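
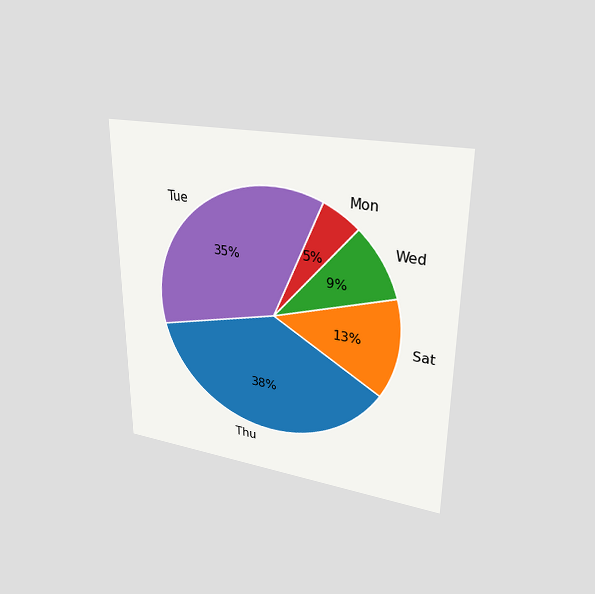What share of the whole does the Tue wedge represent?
35%

The chart is viewed at a slight angle. The Tue slice takes up 35% of the pie.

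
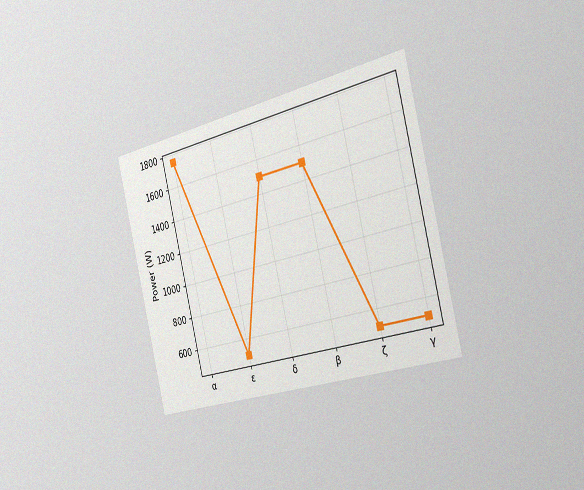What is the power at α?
The chart is tilted about 14° counter-clockwise and viewed slightly from the right, with some photo noise. At α, the line is at 1750W.

1750W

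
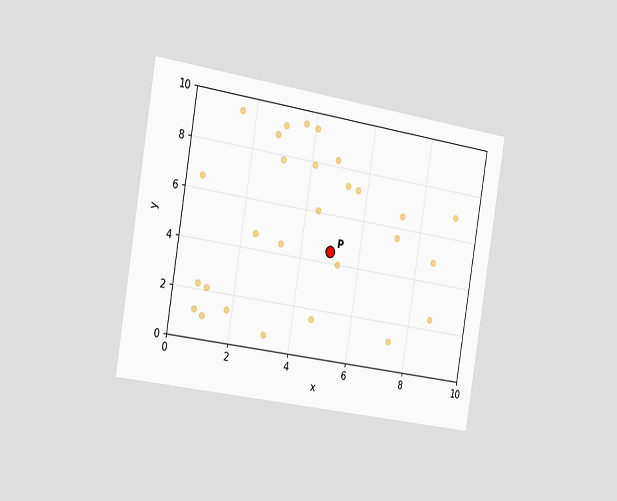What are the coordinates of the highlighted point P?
(5, 4.5)

The chart is tilted about 9° clockwise and viewed slightly from the left. Following the gridlines from P to each axis, P sits at (5, 4.5).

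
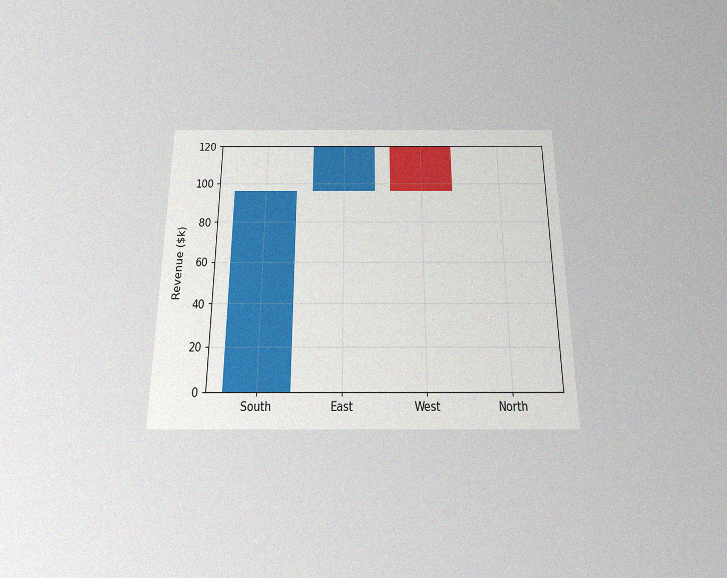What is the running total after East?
The chart is viewed slightly from below, with some photo noise. After East the running total reaches $120k.

$120k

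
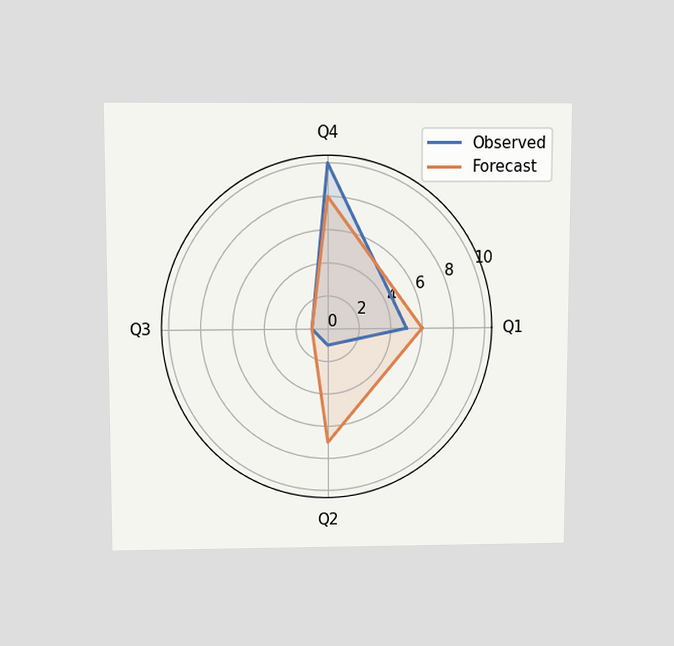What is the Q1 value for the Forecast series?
The chart is viewed slightly from above. On the Q1 axis, Forecast reaches 6.

6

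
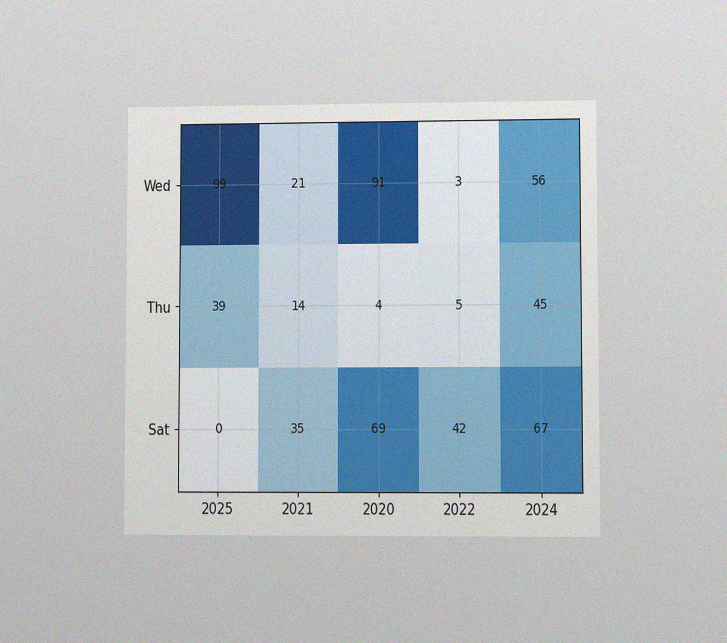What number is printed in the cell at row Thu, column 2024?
The chart is viewed at a slight angle, with some photo noise. The (Thu, 2024) cell reads 45.

45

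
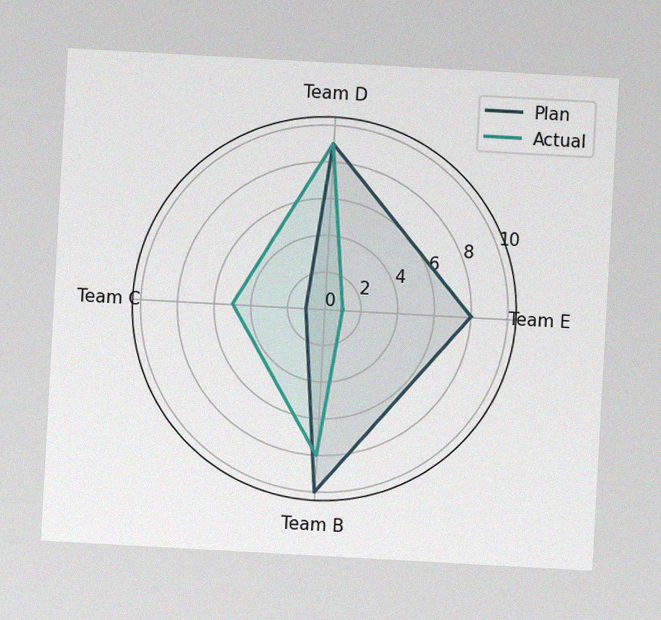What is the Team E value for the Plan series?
The chart is tilted about 3° clockwise, with some photo noise. On the Team E axis, Plan reaches 8.

8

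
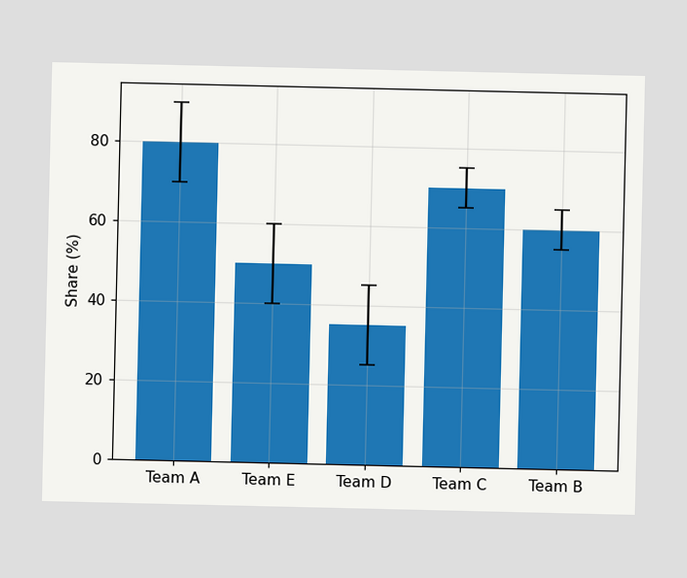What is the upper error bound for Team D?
45%

The Team D bar's upper whisker reaches 45%.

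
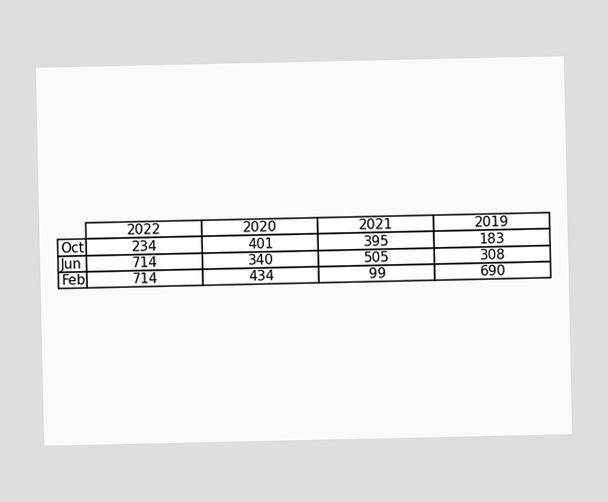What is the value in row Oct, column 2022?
234

The (Oct, 2022) cell reads 234.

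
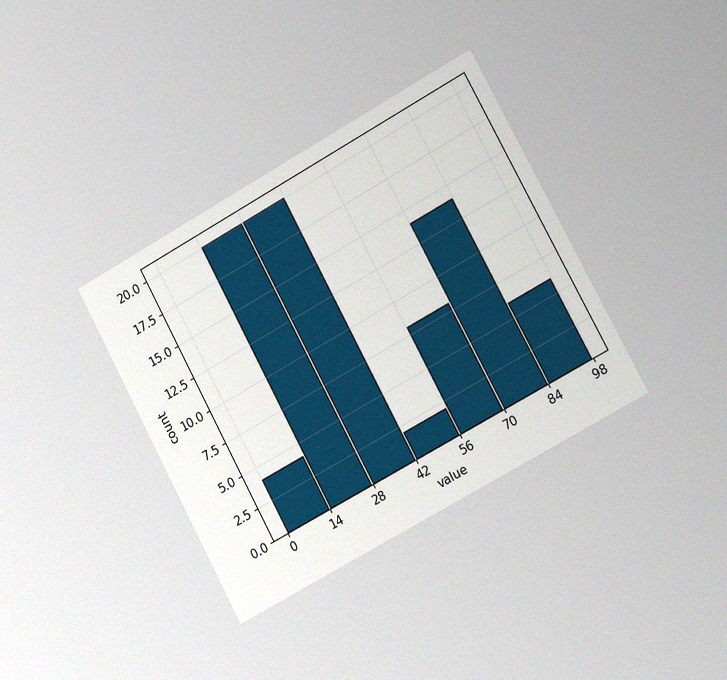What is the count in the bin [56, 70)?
The chart is tilted about 28° counter-clockwise and viewed slightly from the right, with some photo noise. The [56, 70) bin has height 8.

8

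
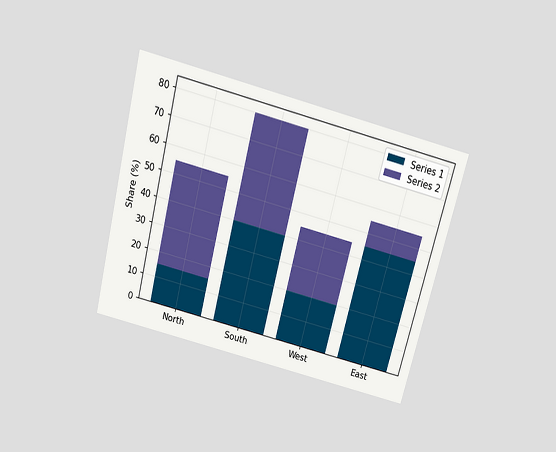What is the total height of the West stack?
45%

The chart is tilted about 14° clockwise and viewed slightly from above. The West stack's top reaches 45% on the y-axis.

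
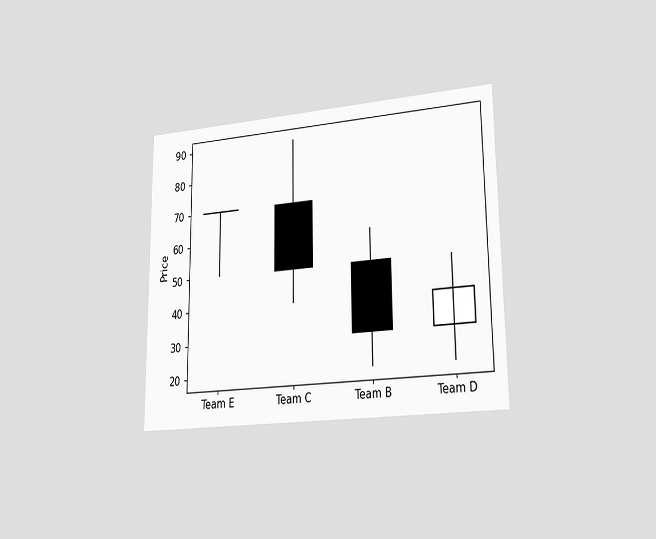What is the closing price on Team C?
The chart is viewed slightly from the right. The Team C candle closes at 50.

50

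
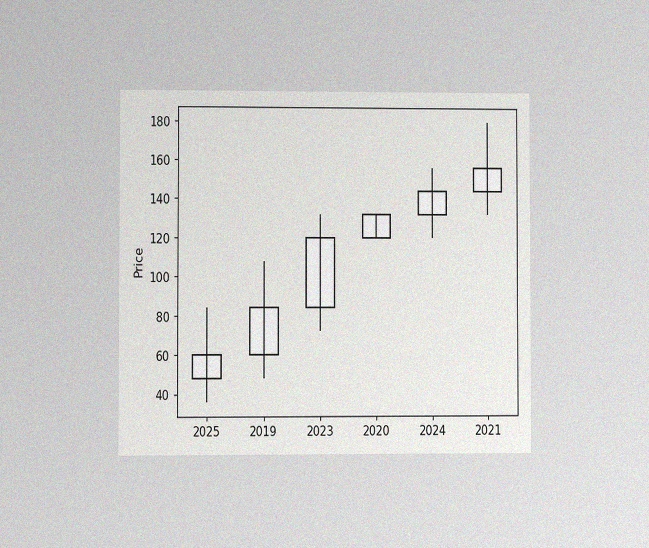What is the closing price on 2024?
144

The chart is viewed at a slight angle, with some photo noise. The 2024 candle closes at 144.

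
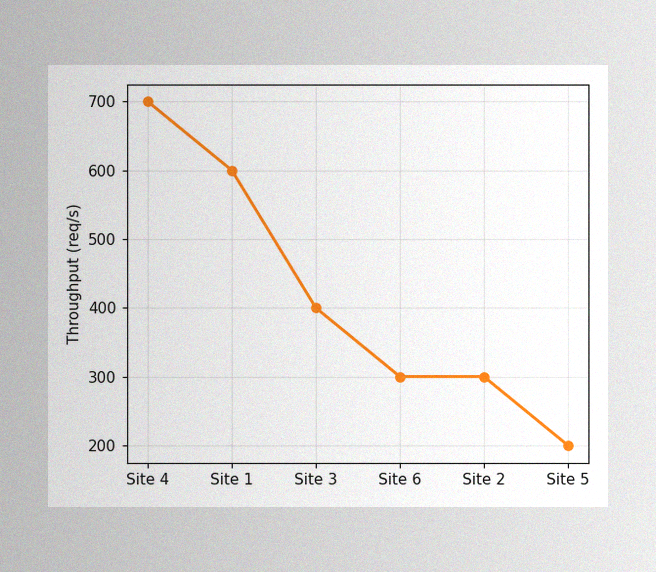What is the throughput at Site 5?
200req/s

The image has some photo noise and uneven lighting. At Site 5, the line is at 200req/s.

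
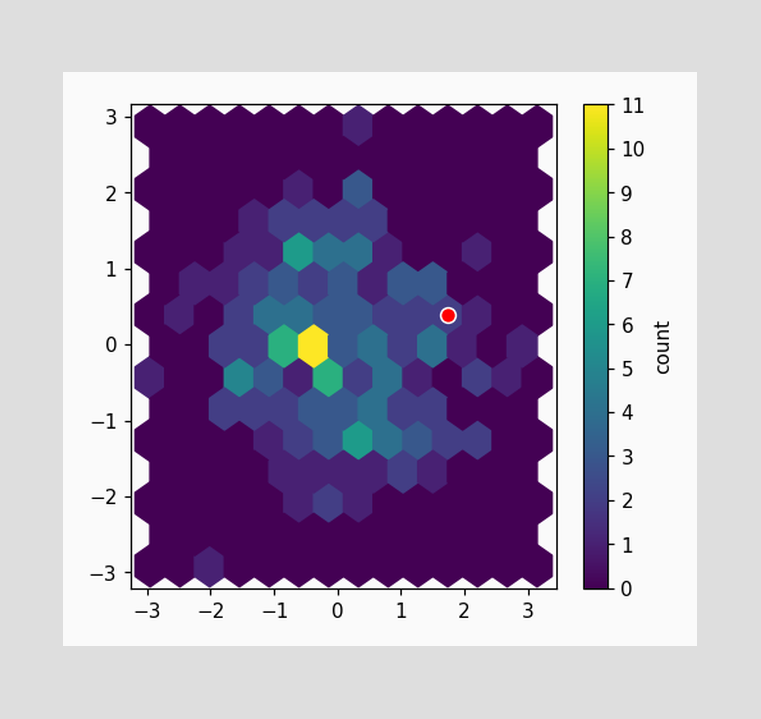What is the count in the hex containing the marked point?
The marked hex reads 2 on the colorbar.

2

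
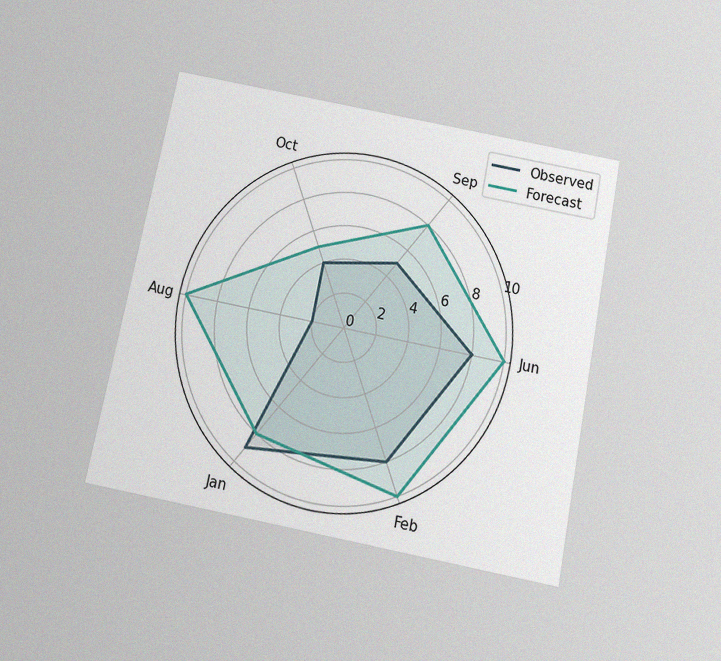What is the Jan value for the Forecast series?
8

The chart is tilted about 11° clockwise and viewed slightly from below, with some photo noise. On the Jan axis, Forecast reaches 8.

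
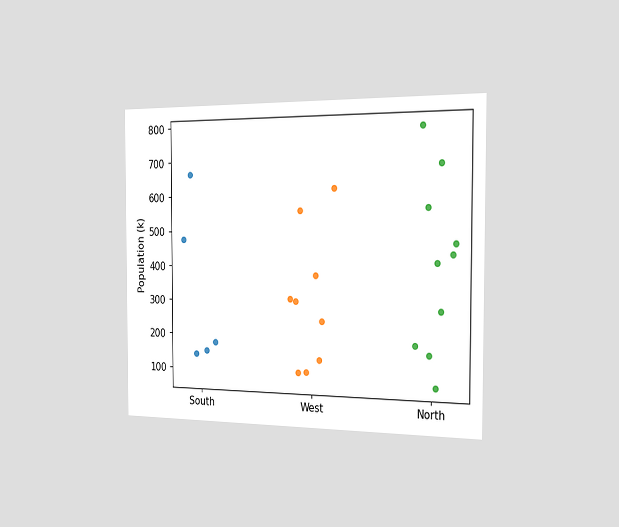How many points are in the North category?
The chart is viewed slightly from the right. Counting the markers in the North column gives 10.

10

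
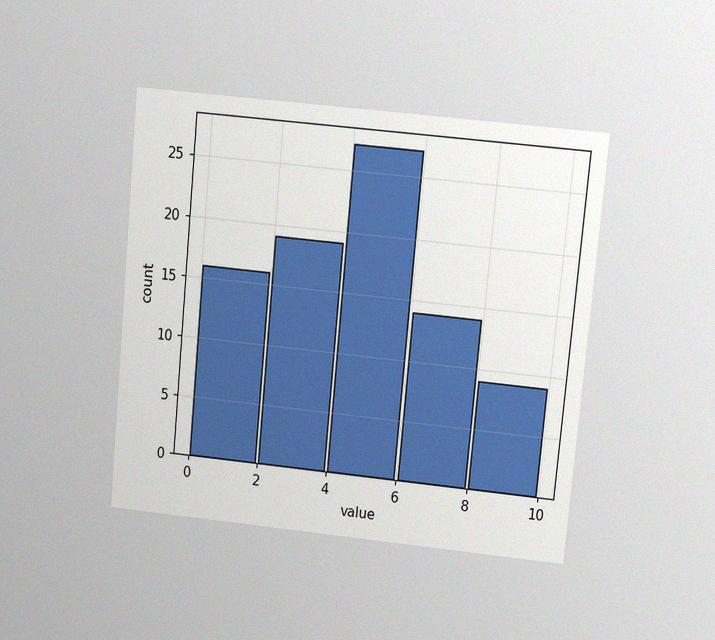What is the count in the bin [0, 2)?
16

The chart is tilted about 5° clockwise and viewed at a slight angle, with some photo noise. The [0, 2) bin has height 16.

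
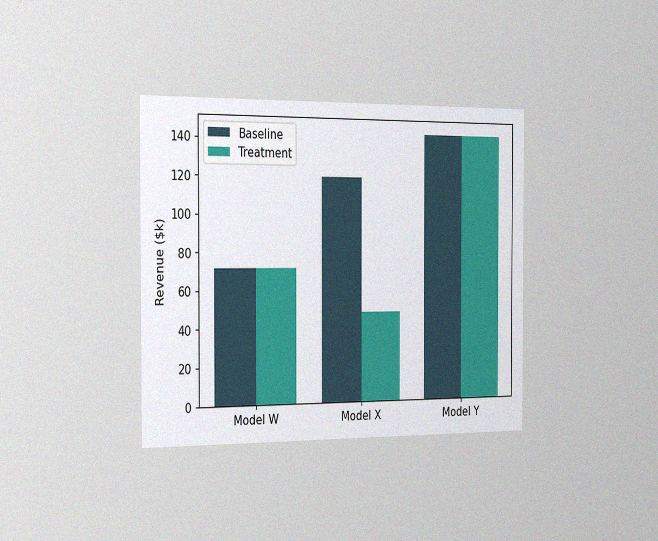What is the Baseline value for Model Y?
The chart is viewed slightly from the left, with some photo noise. The Baseline bar at Model Y reaches $144k on the y-axis.

$144k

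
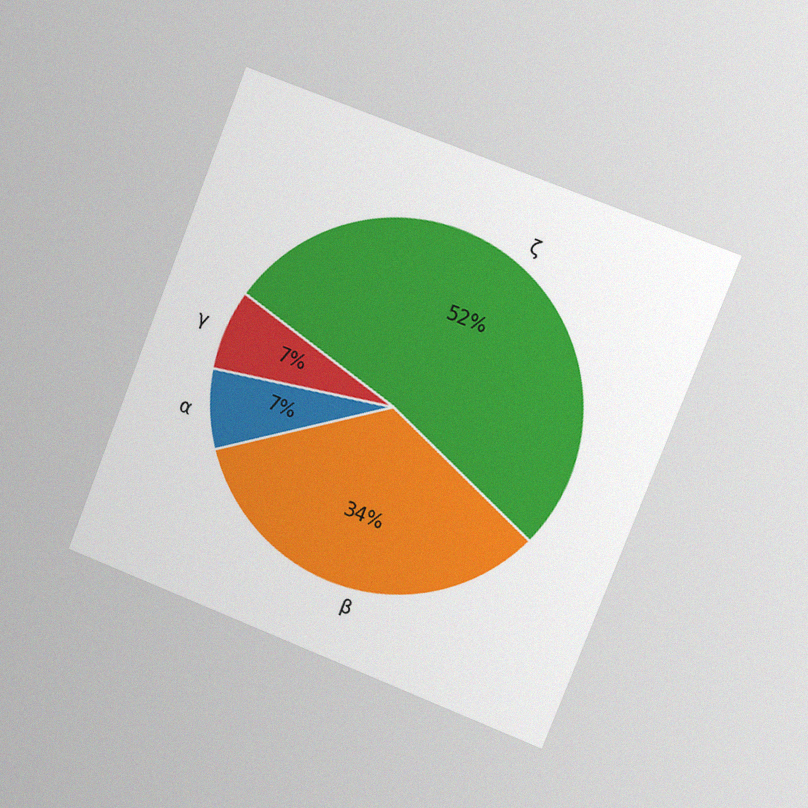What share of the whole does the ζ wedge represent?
The chart is tilted about 21° clockwise and viewed slightly from the right, with some photo noise. The ζ slice takes up 52% of the pie.

52%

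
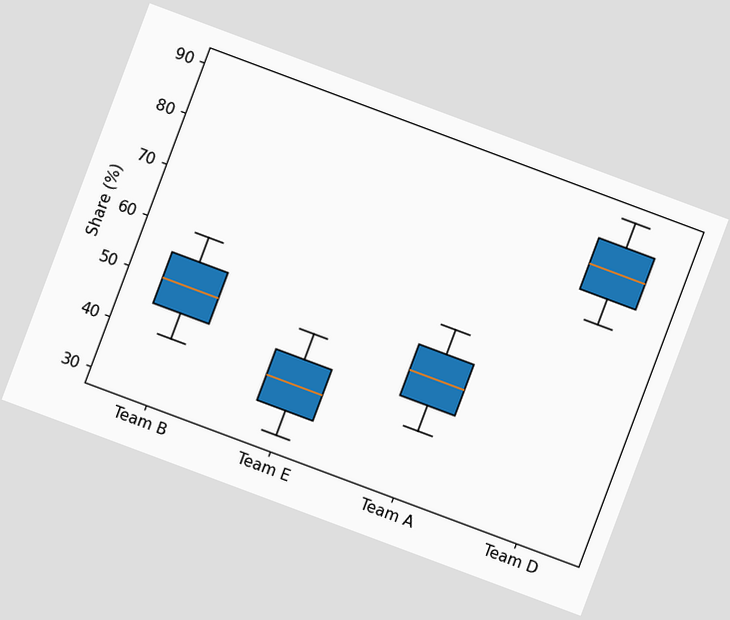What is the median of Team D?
80%

The chart is tilted about 20° clockwise. The median line in the Team D box sits at 80%.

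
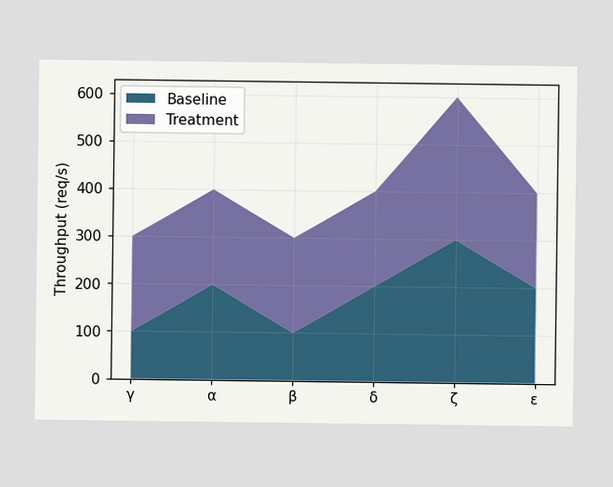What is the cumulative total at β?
300req/s

The stacked total at β reaches 300req/s.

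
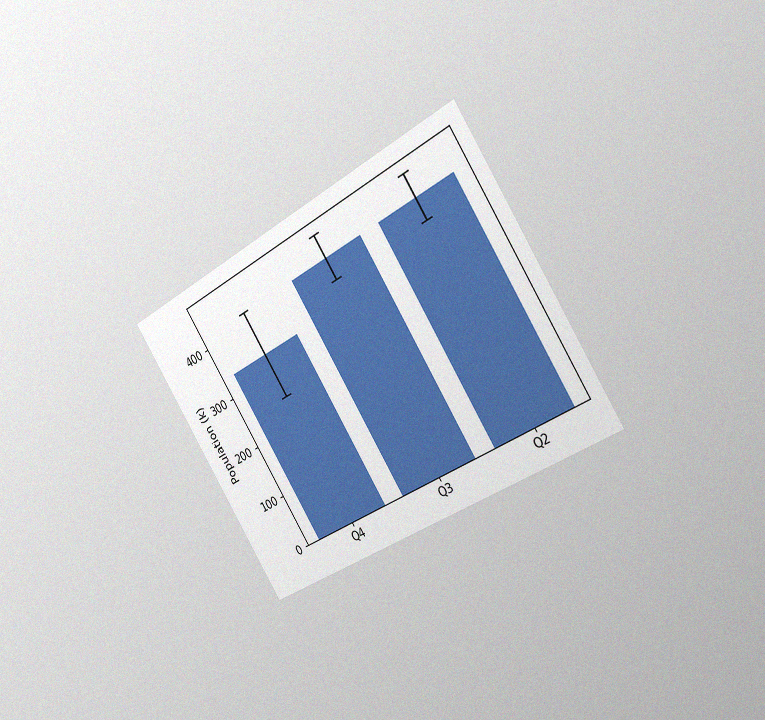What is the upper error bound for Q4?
The chart is tilted about 32° counter-clockwise and viewed slightly from the right, with some photo noise. The Q4 bar's upper whisker reaches 420k.

420k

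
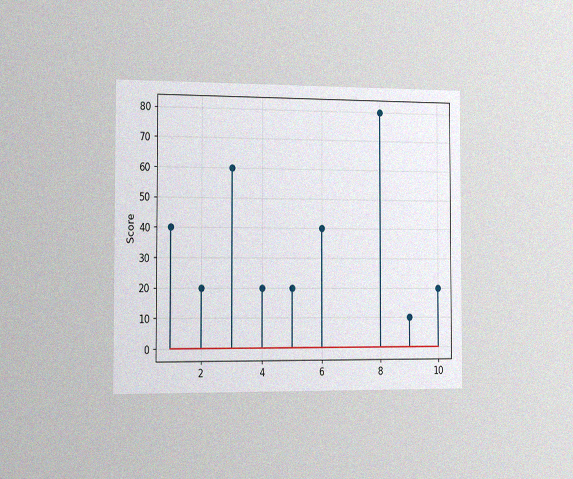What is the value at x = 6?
The chart is viewed slightly from the left, with some photo noise. The stem at x=6 reaches 40.

40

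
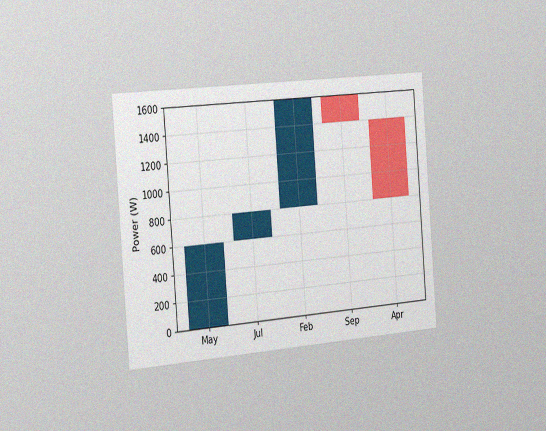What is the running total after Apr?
800W

The chart is tilted about 5° counter-clockwise and viewed slightly from the left, with some photo noise. After Apr the running total reaches 800W.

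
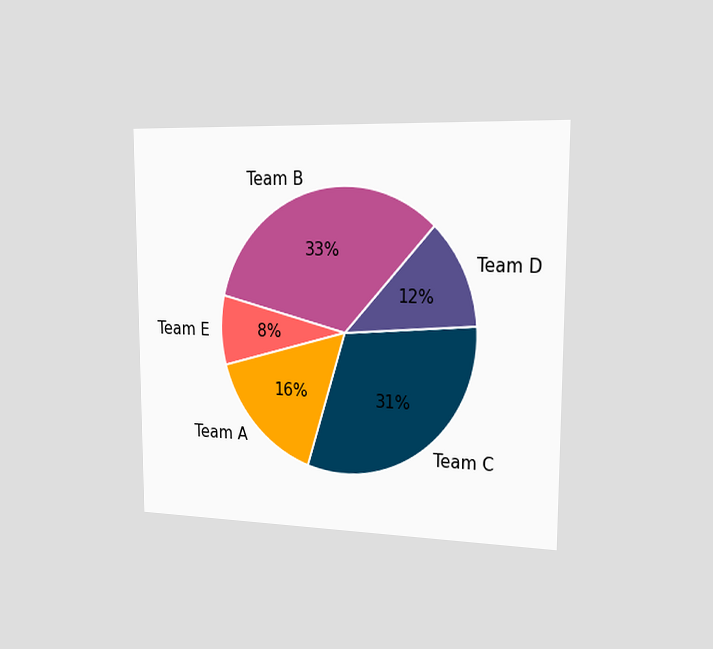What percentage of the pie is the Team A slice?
16%

The chart is viewed slightly from the right. The Team A slice takes up 16% of the pie.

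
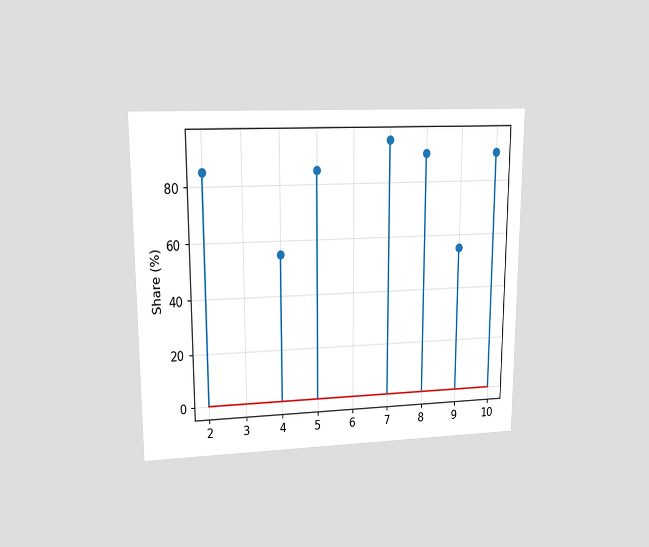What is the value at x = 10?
90%

The chart is viewed at a slight angle. The stem at x=10 reaches 90%.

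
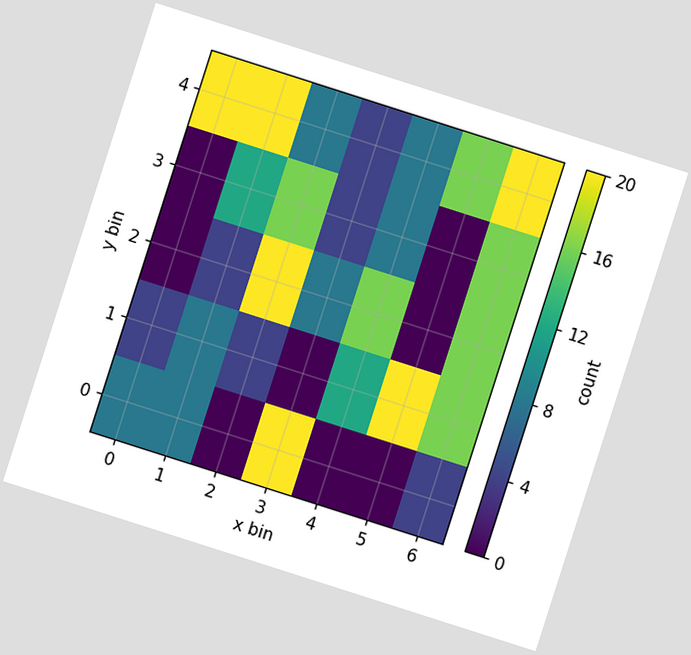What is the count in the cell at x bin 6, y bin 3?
The chart is tilted about 18° clockwise. Matching the cell (6, 3) against the colorbar gives 16.

16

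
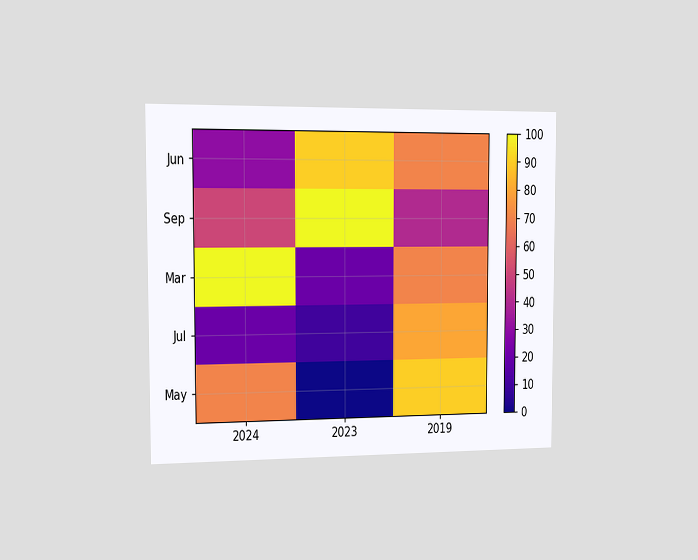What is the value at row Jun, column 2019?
The chart is viewed slightly from the left. Matching cell (Jun, 2019) against the colorbar gives 70.

70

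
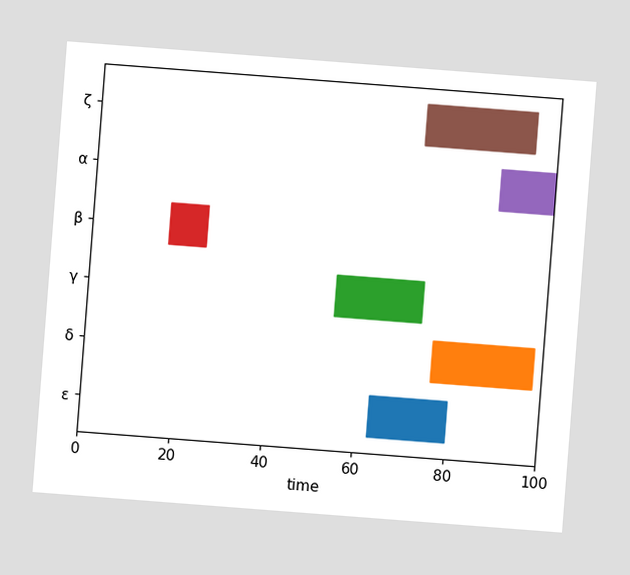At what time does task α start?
The chart is tilted about 4° clockwise. The α bar begins at t=88.

88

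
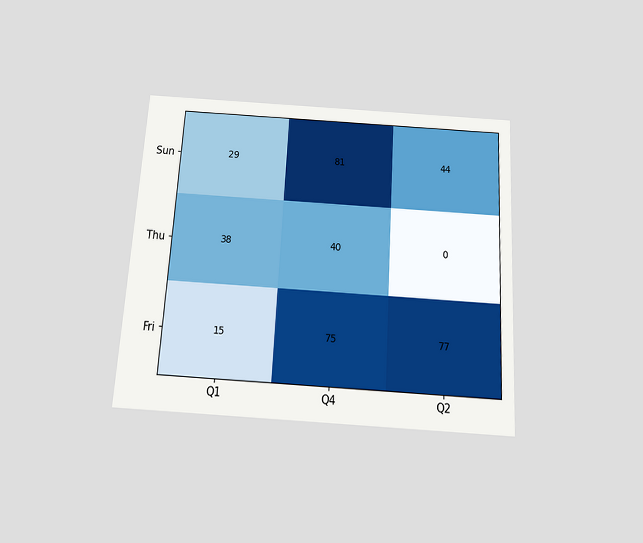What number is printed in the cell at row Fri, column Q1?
15

The chart is tilted about 3° clockwise and viewed slightly from below. The (Fri, Q1) cell reads 15.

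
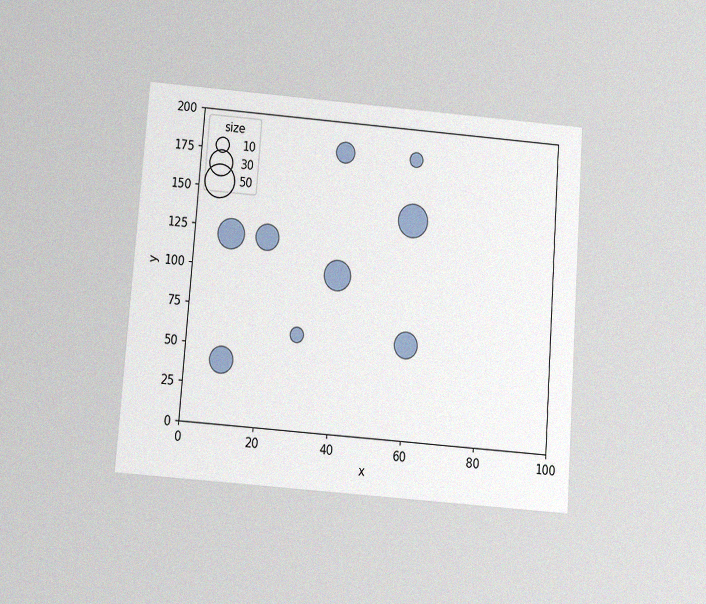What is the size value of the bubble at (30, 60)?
The chart is tilted about 4° clockwise and viewed slightly from below, with some photo noise. Matching the bubble at (30, 60) against the size legend gives 10.

10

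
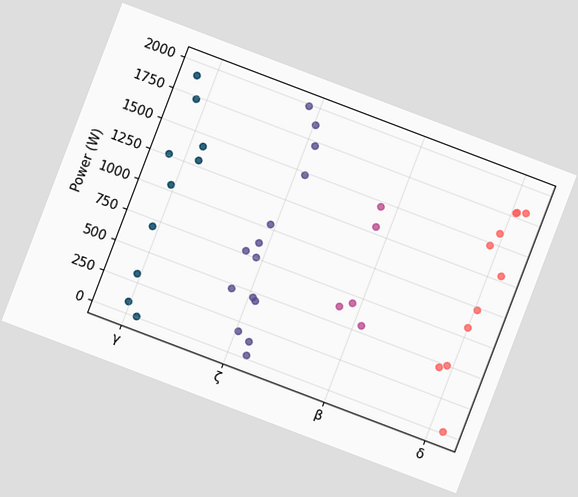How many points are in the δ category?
11

The chart is tilted about 21° clockwise. Counting the markers in the δ column gives 11.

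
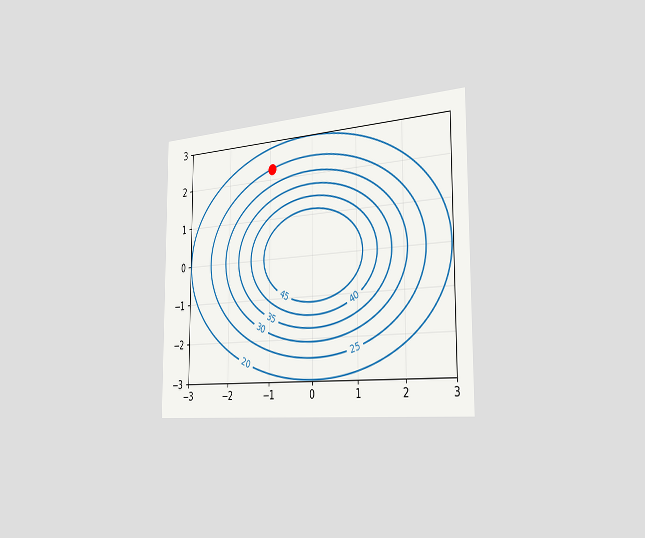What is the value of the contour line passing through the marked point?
25

The chart is viewed slightly from the right. The marked point sits on the contour labelled 25.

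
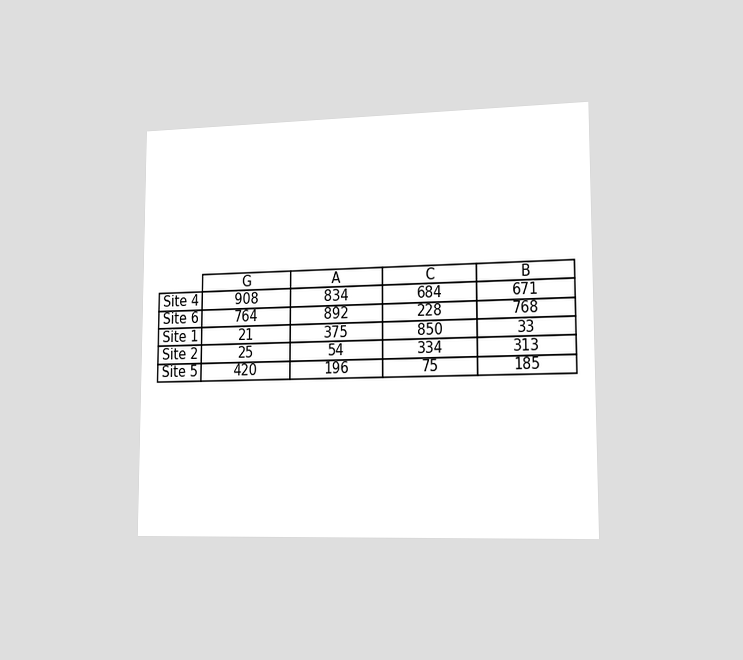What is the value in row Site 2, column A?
The chart is viewed slightly from the right. The (Site 2, A) cell reads 54.

54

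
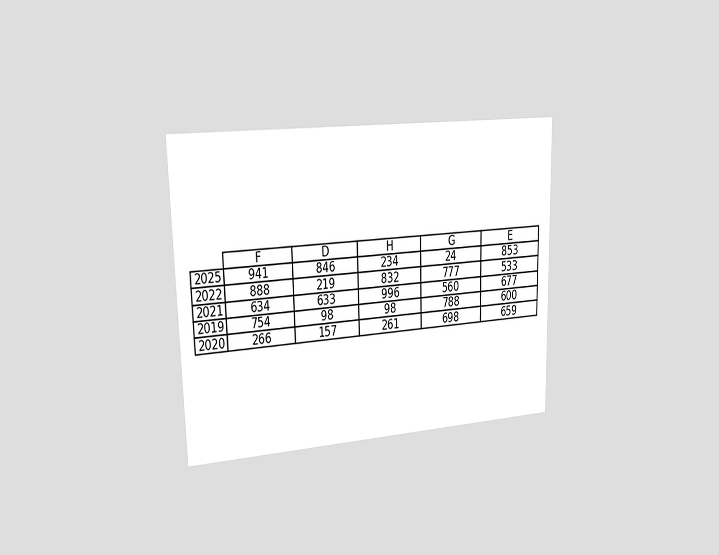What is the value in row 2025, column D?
The chart is viewed slightly from the left. The (2025, D) cell reads 846.

846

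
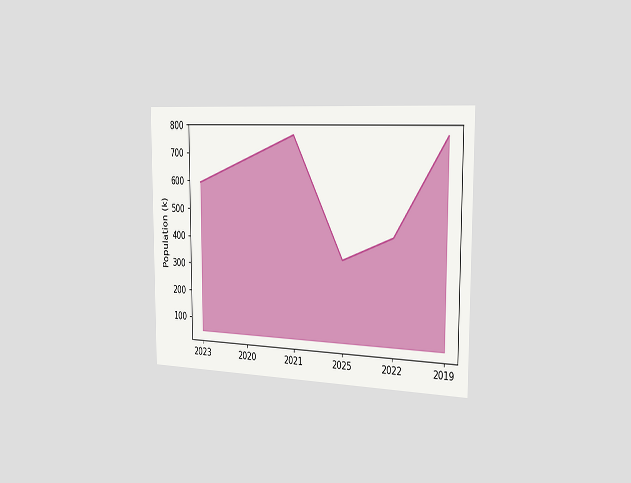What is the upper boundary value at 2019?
The chart is viewed slightly from the right. At 2019 the upper boundary is at 765k.

765k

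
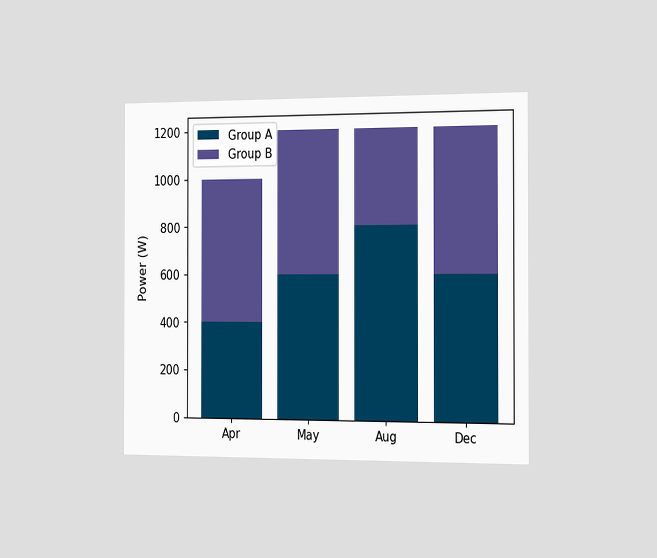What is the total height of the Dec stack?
The chart is viewed slightly from the right. The Dec stack's top reaches 1200W on the y-axis.

1200W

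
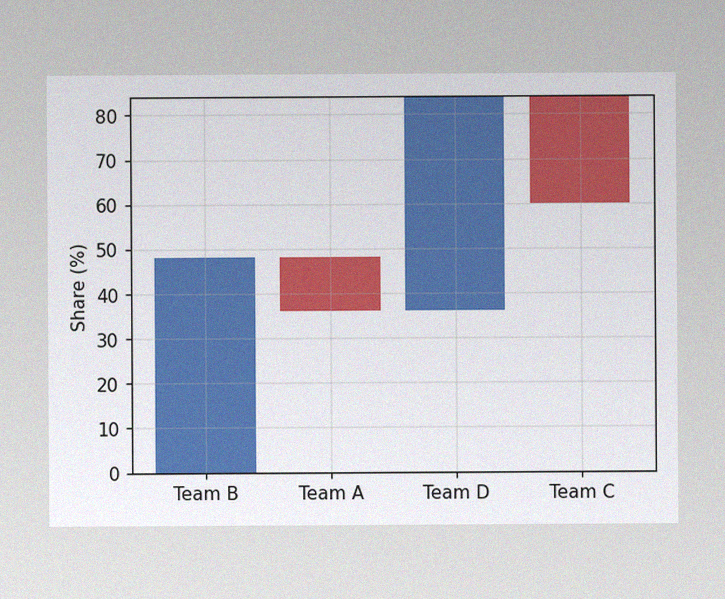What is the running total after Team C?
The image has some photo noise and uneven lighting. After Team C the running total reaches 60%.

60%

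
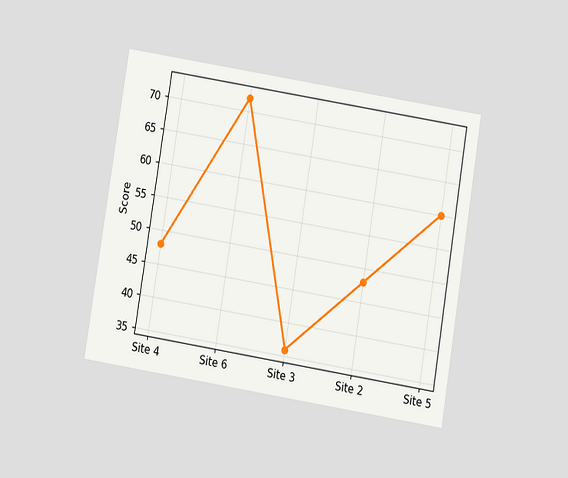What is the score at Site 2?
48

The chart is tilted about 9° clockwise and viewed slightly from below. At Site 2, the line is at 48.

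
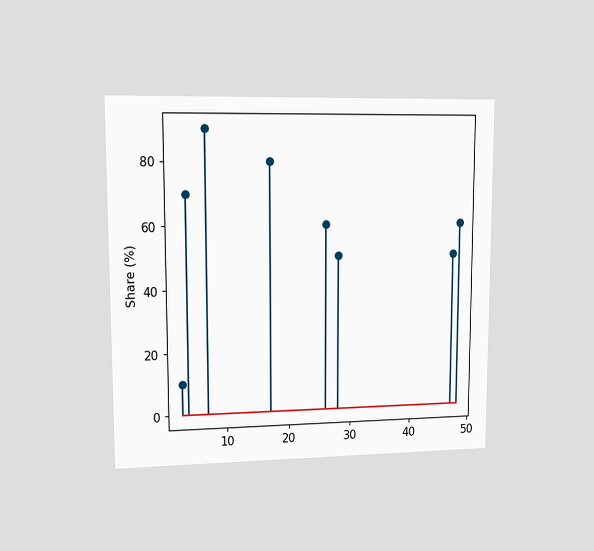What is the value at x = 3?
The chart is viewed at a slight angle. The stem at x=3 reaches 10%.

10%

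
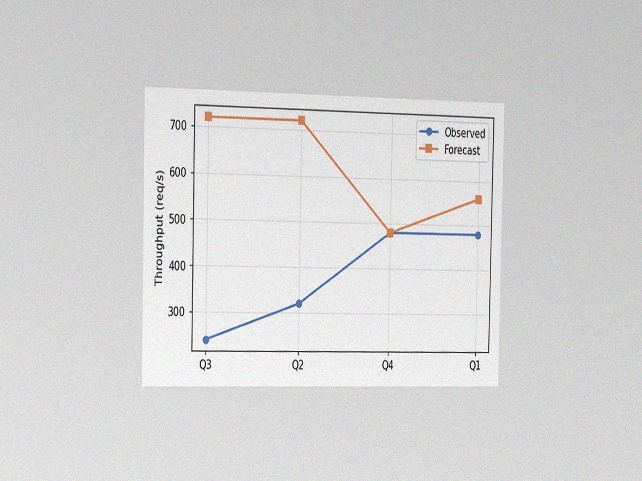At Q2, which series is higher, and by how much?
Forecast, by 400req/s

The chart is viewed slightly from the left, with some photo noise. At Q2, Forecast sits above the other line by 400req/s.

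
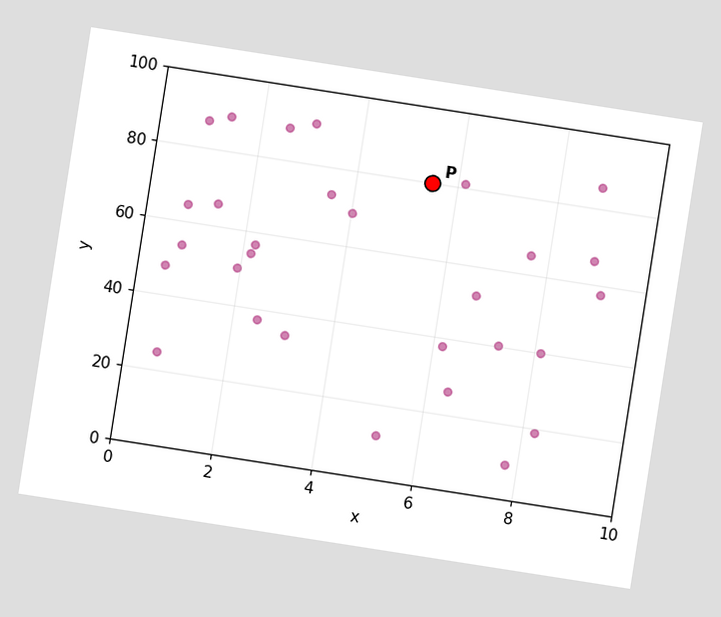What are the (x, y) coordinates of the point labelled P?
The chart is tilted about 9° clockwise. Following the gridlines from P to each axis, P sits at (5.5, 80).

(5.5, 80)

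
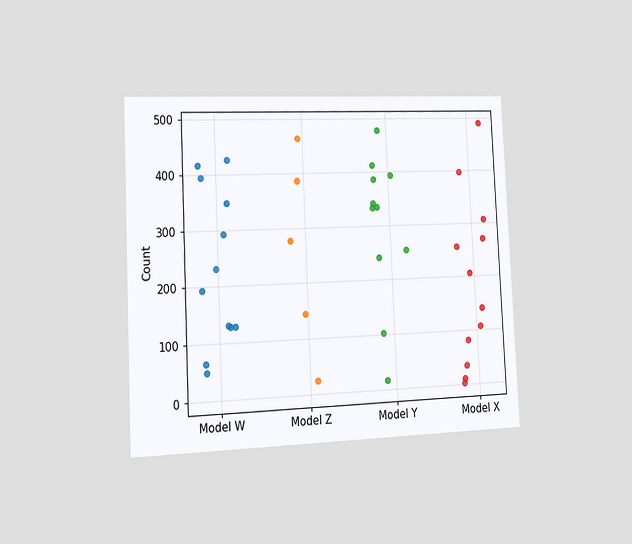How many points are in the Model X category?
The chart is tilted about 3° counter-clockwise and viewed slightly from the left. Counting the markers in the Model X column gives 12.

12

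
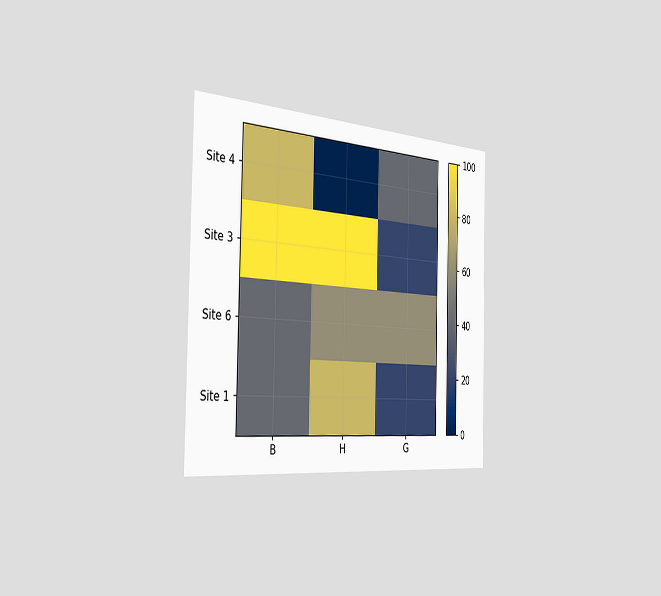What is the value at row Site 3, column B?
The chart is viewed slightly from the left. Matching cell (Site 3, B) against the colorbar gives 100.

100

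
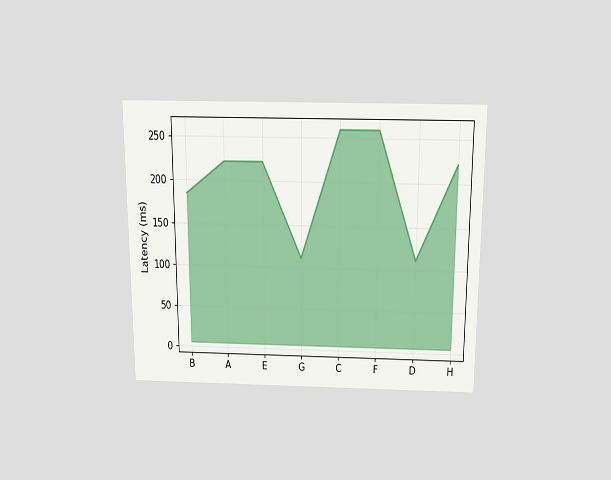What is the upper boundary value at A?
222ms

The chart is viewed slightly from above. At A the upper boundary is at 222ms.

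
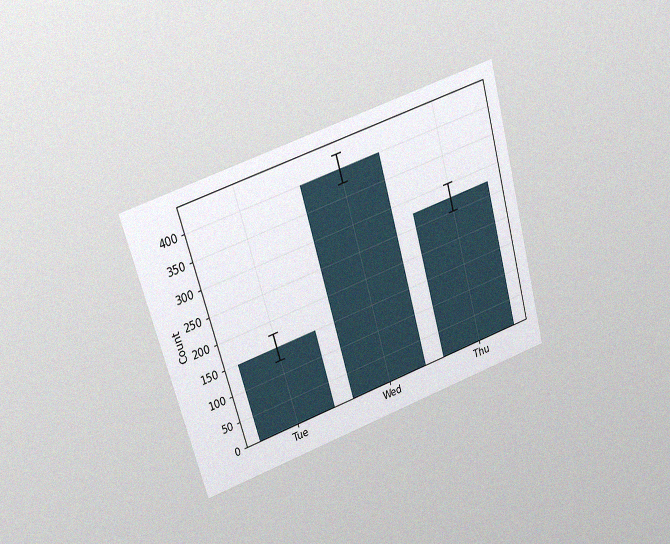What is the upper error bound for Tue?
175

The chart is tilted about 16° counter-clockwise and viewed at a slight angle, with some photo noise. The Tue bar's upper whisker reaches 175.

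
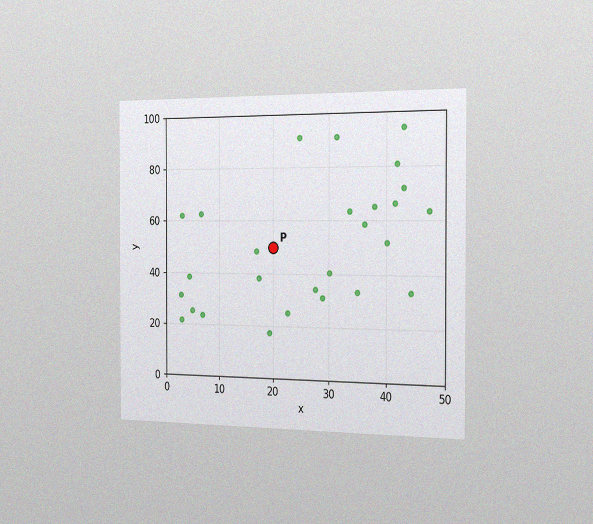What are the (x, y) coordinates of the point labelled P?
(20, 50)

The chart is viewed slightly from the right, with some photo noise. Following the gridlines from P to each axis, P sits at (20, 50).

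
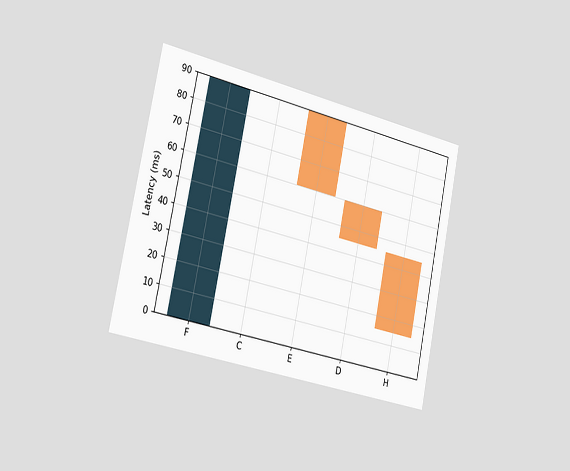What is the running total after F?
90ms

The chart is tilted about 12° clockwise and viewed slightly from the left. After F the running total reaches 90ms.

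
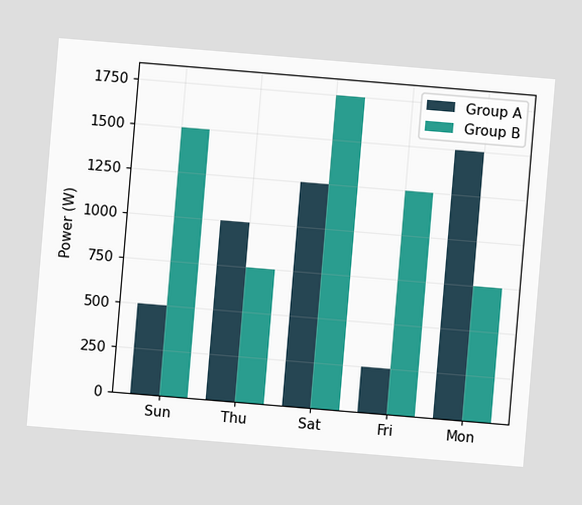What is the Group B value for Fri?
The chart is tilted about 5° clockwise. The Group B bar at Fri reaches 1250W on the y-axis.

1250W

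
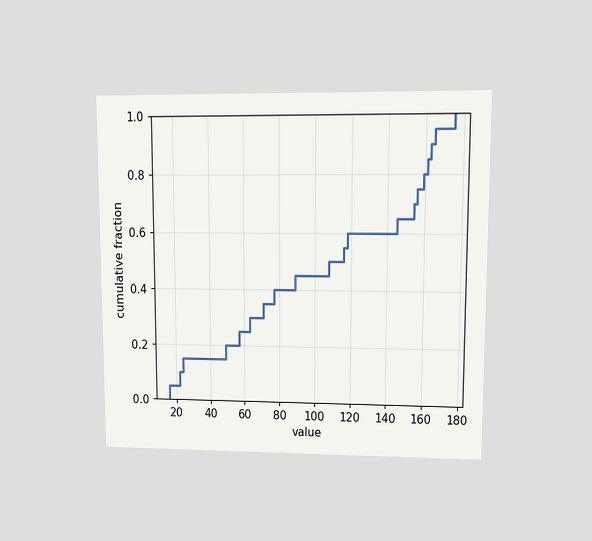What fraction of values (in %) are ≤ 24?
15%

The chart is viewed at a slight angle. At x=24 the ECDF step is at 15%.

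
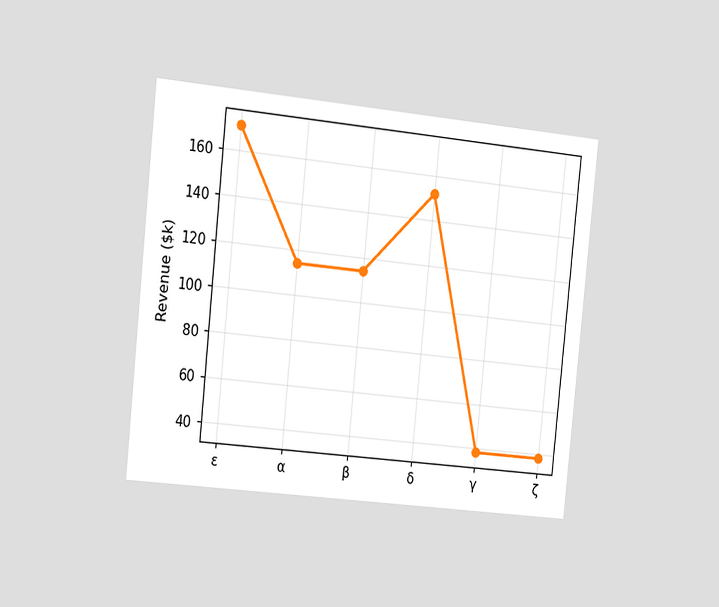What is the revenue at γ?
The chart is tilted about 6° clockwise and viewed slightly from the left. At γ, the line is at $38k.

$38k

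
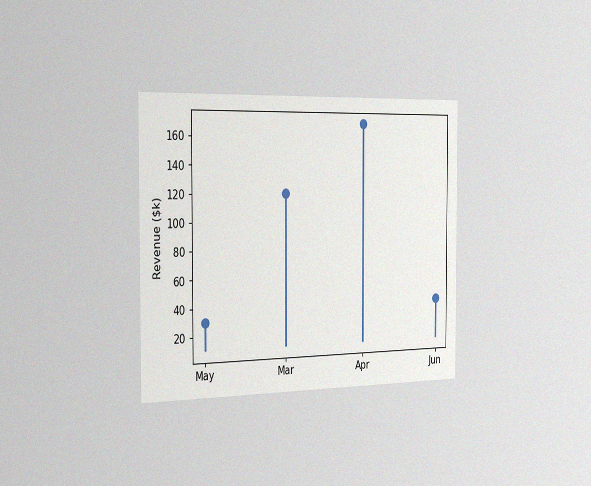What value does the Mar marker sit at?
The chart is viewed slightly from the left, with some photo noise. The Mar marker sits at $120k.

$120k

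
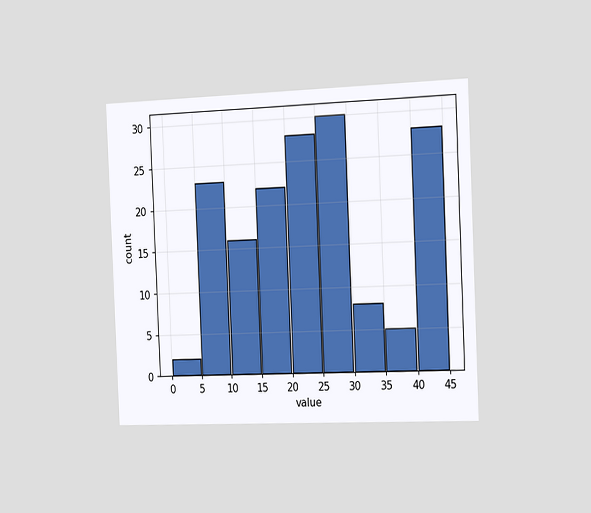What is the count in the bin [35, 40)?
5

The chart is tilted about 3° counter-clockwise and viewed slightly from the right. The [35, 40) bin has height 5.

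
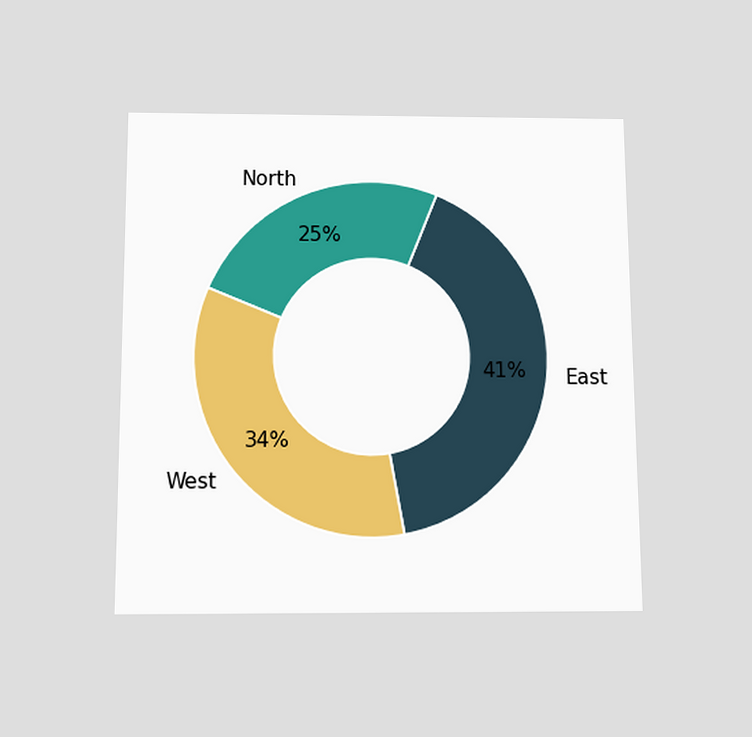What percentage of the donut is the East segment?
41%

The chart is viewed slightly from below. The East segment takes up 41% of the ring.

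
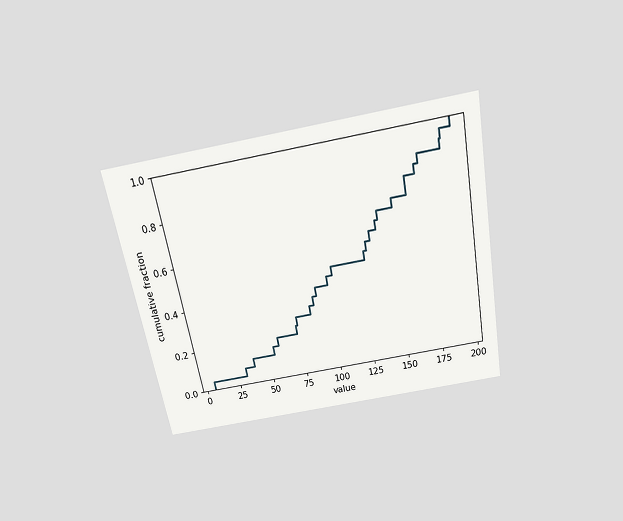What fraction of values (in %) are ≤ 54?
The chart is tilted about 11° counter-clockwise and viewed slightly from above. At x=54 the ECDF step is at 16%.

16%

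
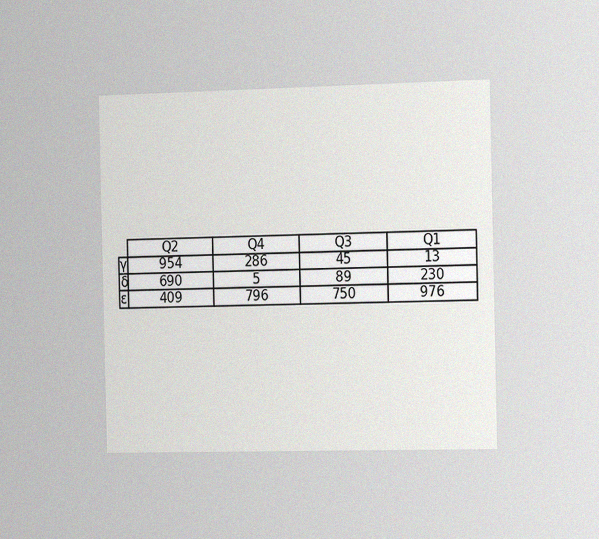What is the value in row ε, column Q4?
The chart is viewed slightly from the right, with some photo noise. The (ε, Q4) cell reads 796.

796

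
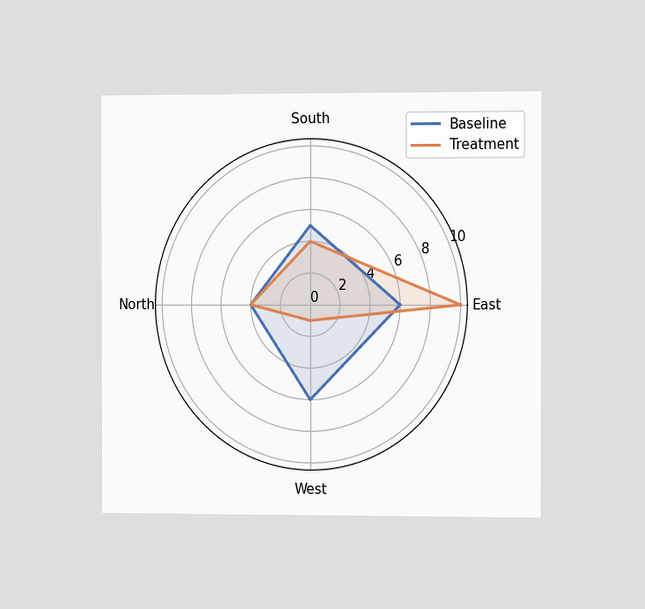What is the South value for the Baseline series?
The chart is viewed slightly from the right. On the South axis, Baseline reaches 5.

5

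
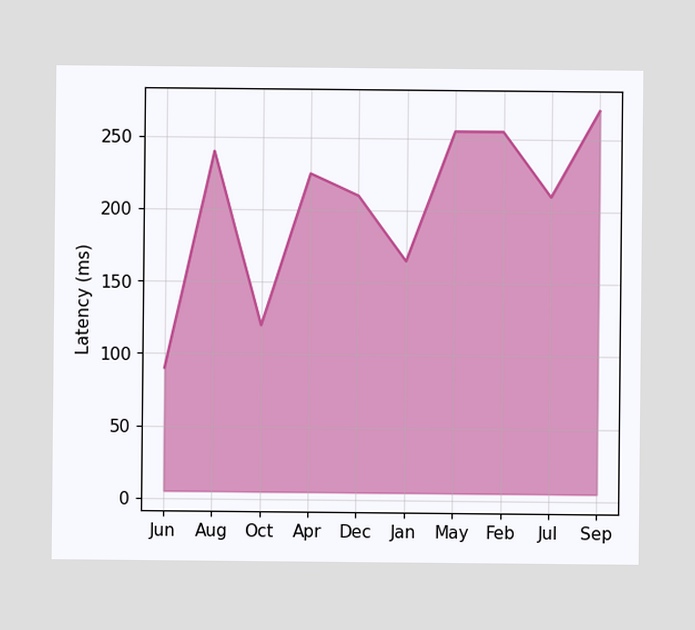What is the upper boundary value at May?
At May the upper boundary is at 255ms.

255ms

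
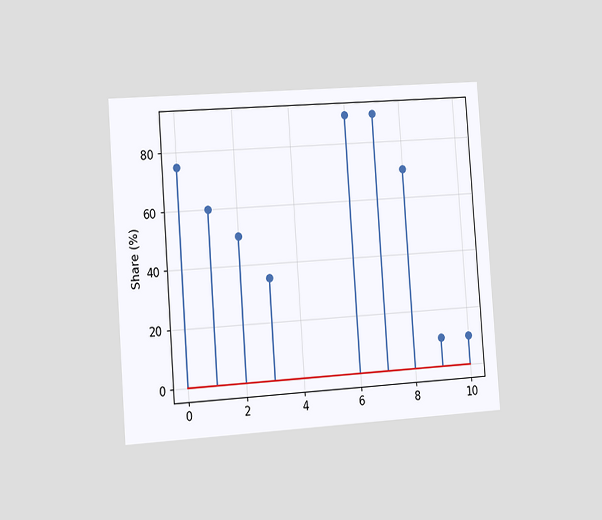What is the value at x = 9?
10%

The chart is tilted about 4° counter-clockwise and viewed slightly from the left. The stem at x=9 reaches 10%.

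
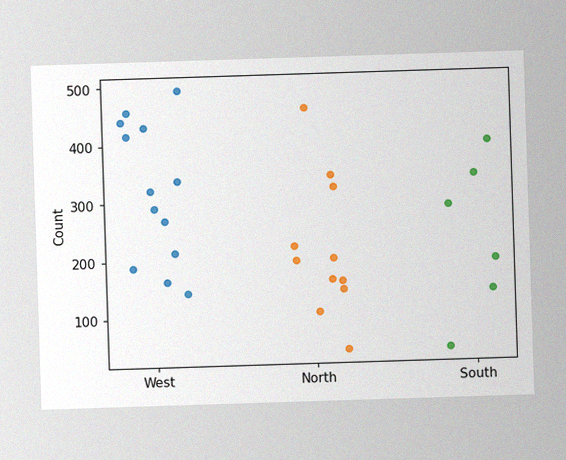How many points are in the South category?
The image has some photo noise and uneven lighting. Counting the markers in the South column gives 6.

6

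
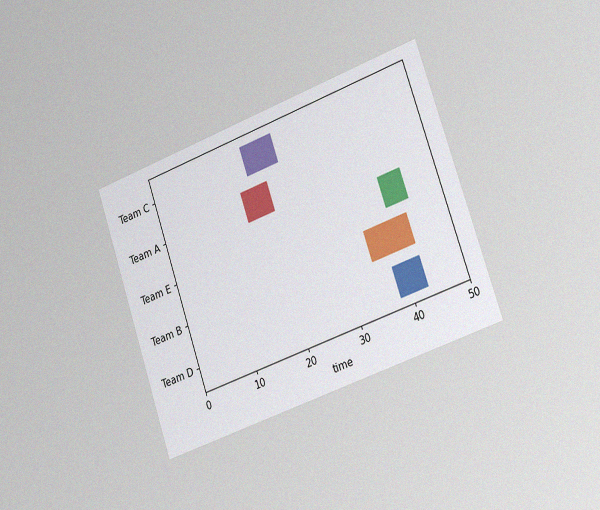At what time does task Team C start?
The chart is tilted about 19° counter-clockwise and viewed slightly from the right, with some photo noise. The Team C bar begins at t=18.

18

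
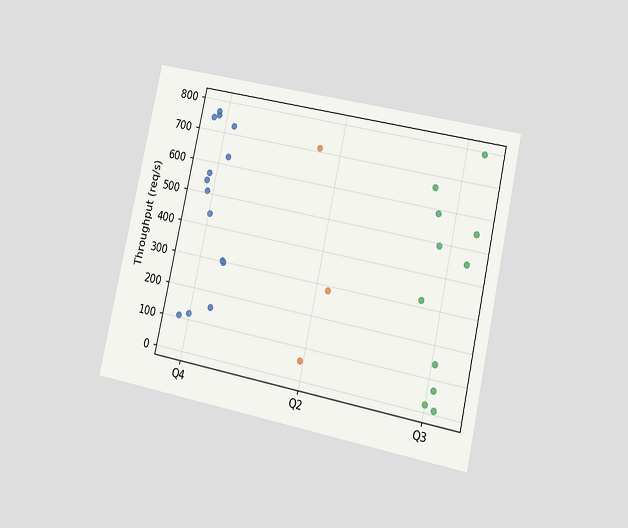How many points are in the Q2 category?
3

The chart is tilted about 12° clockwise and viewed at a slight angle. Counting the markers in the Q2 column gives 3.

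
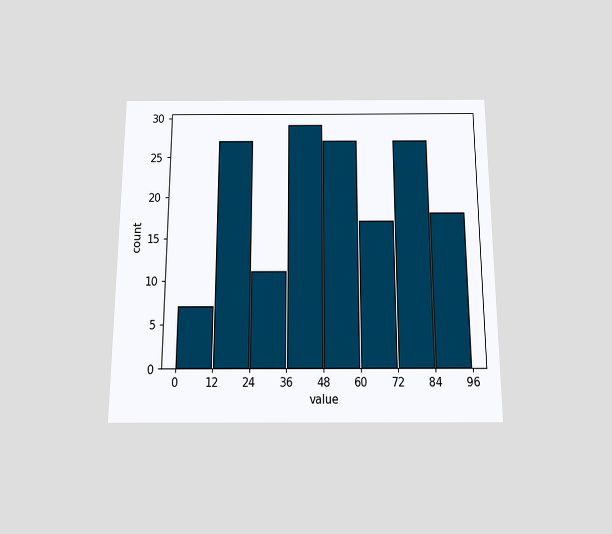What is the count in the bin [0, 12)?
The chart is viewed slightly from below. The [0, 12) bin has height 7.

7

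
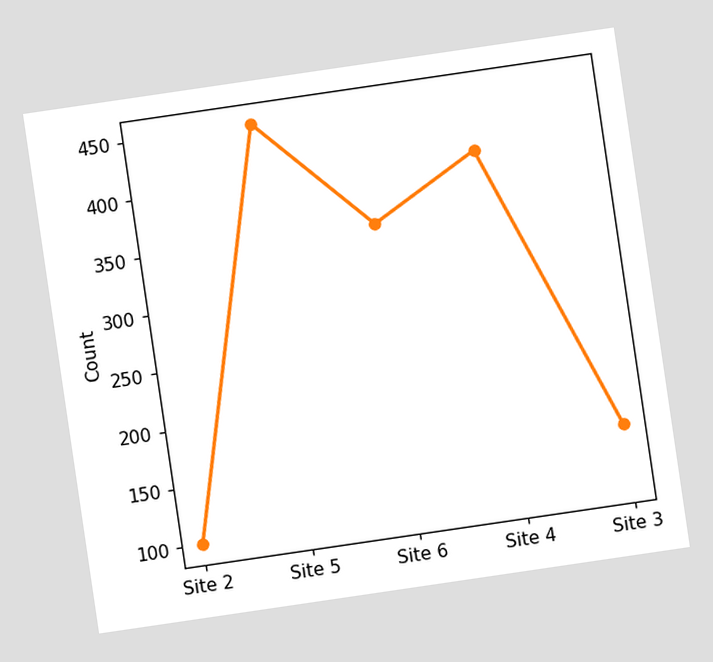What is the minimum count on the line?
100

The chart is tilted about 8° counter-clockwise. The lowest point is at Site 2, and reading across to the y-axis gives 100.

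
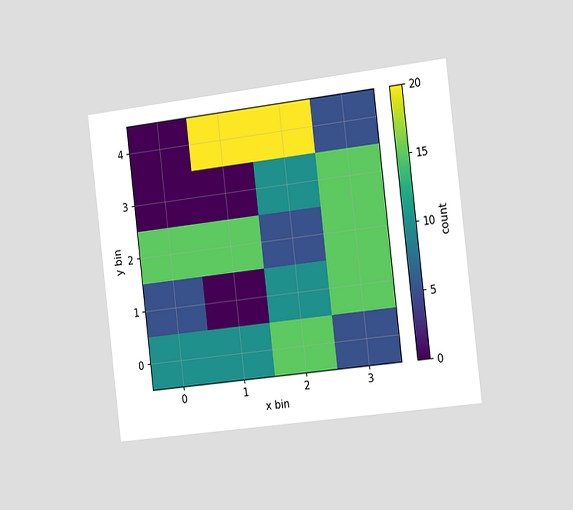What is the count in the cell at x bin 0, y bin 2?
The chart is tilted about 7° counter-clockwise and viewed slightly from the right. Matching the cell (0, 2) against the colorbar gives 15.

15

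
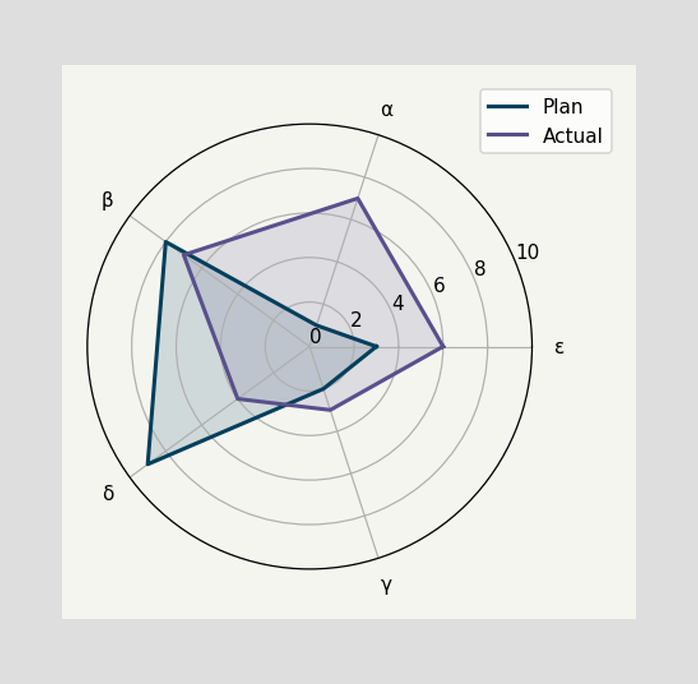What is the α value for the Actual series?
On the α axis, Actual reaches 7.

7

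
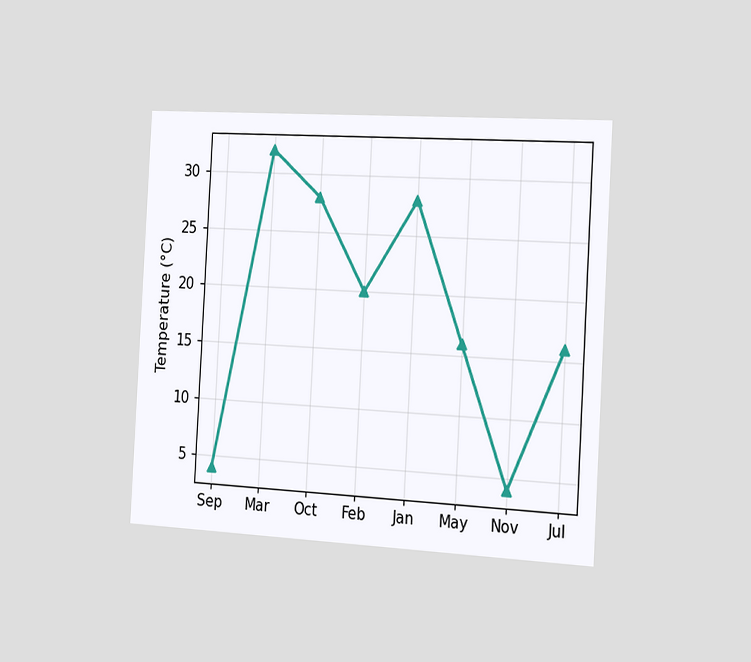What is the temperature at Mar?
32°C

The chart is tilted about 3° clockwise and viewed slightly from the right. At Mar, the line is at 32°C.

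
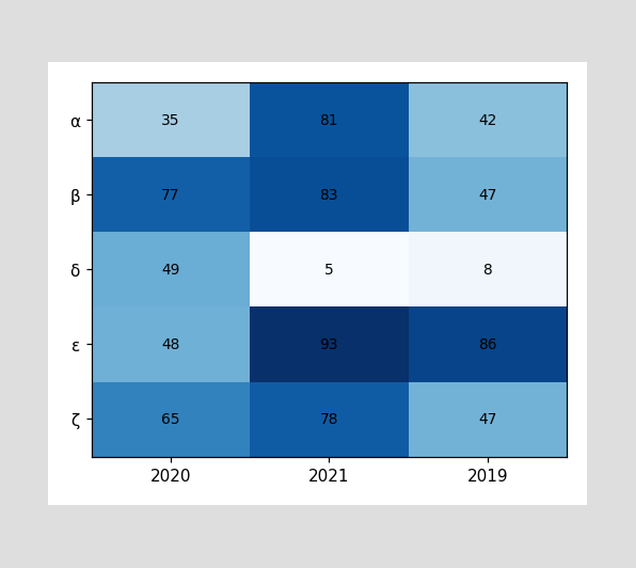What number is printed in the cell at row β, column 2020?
77

The (β, 2020) cell reads 77.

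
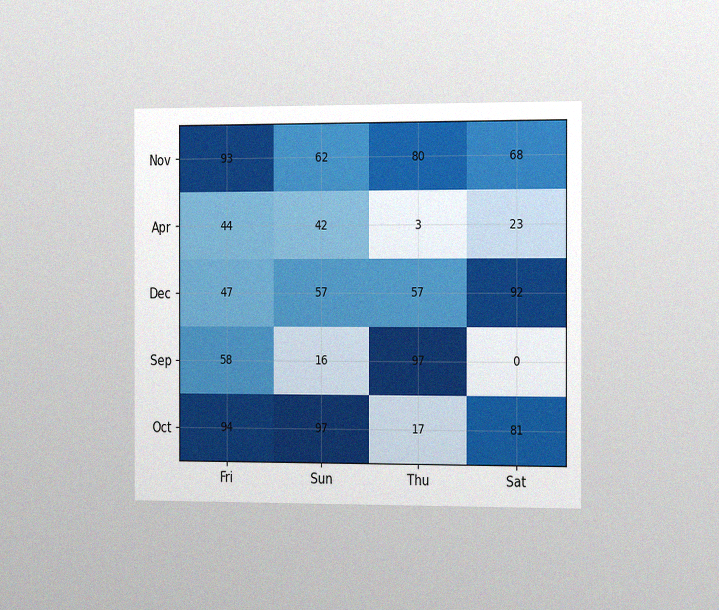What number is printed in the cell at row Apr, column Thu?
The chart is viewed slightly from the right, with some photo noise. The (Apr, Thu) cell reads 3.

3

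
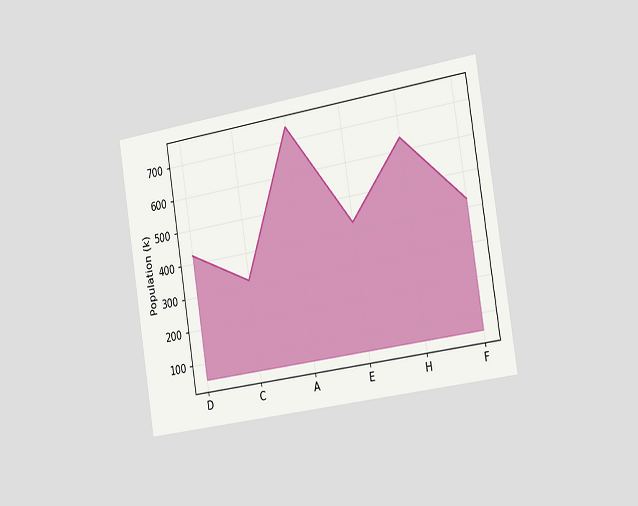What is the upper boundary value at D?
424k

The chart is tilted about 9° counter-clockwise and viewed slightly from the right. At D the upper boundary is at 424k.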